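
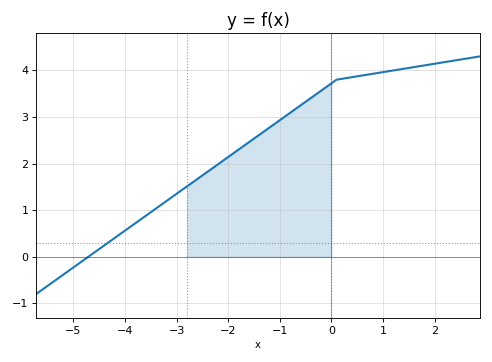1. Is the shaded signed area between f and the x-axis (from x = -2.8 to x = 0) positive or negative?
positive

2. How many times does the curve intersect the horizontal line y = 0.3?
1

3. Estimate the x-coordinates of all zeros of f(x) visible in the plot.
-4.71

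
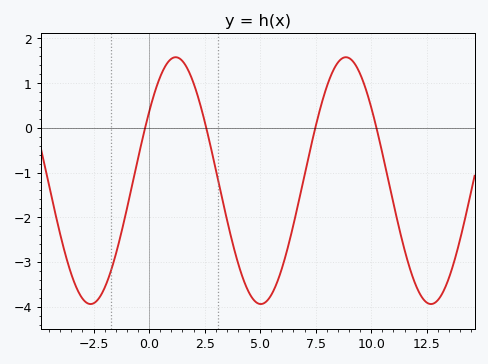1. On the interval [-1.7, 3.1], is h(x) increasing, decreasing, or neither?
neither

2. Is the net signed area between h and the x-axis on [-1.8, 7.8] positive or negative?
negative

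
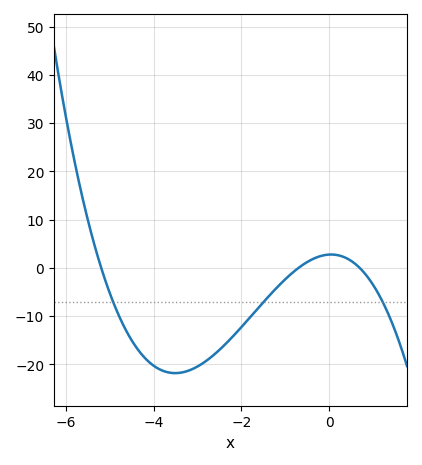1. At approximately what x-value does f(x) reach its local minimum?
-3.52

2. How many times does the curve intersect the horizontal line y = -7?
3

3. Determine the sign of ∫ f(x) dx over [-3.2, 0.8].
negative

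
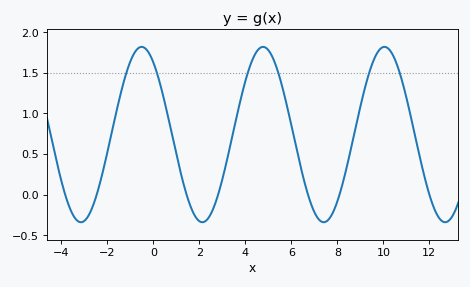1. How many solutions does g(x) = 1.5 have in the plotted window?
6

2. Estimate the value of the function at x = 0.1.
1.55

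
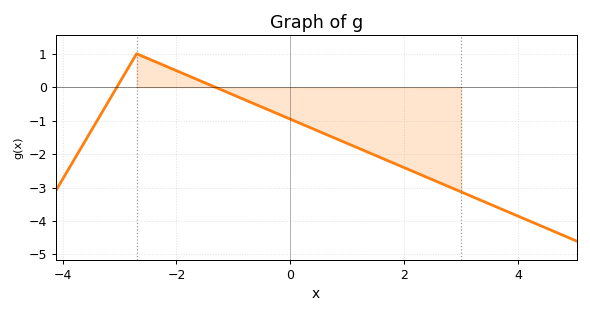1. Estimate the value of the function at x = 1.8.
-2.3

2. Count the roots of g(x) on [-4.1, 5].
2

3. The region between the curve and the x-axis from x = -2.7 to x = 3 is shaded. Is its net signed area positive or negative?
negative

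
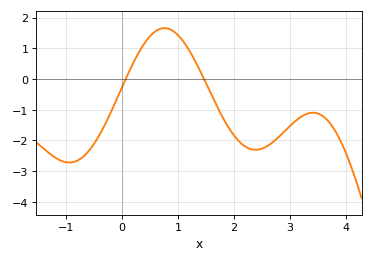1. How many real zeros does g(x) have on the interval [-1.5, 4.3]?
2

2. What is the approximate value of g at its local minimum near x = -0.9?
-2.72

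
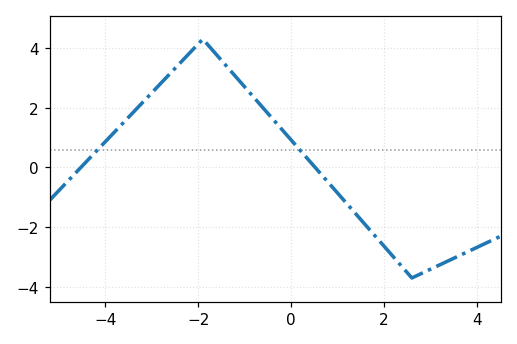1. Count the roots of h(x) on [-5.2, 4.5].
2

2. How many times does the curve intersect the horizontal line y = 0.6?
2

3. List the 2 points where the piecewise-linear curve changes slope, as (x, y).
(-1.9, 4.3); (2.6, -3.7)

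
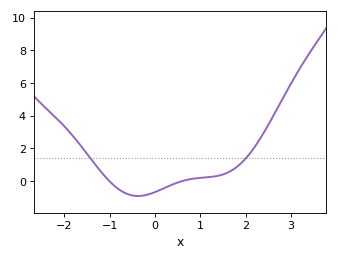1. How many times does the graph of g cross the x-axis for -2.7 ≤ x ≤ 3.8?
2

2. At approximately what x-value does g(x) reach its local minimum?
-0.376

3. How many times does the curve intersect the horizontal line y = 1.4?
2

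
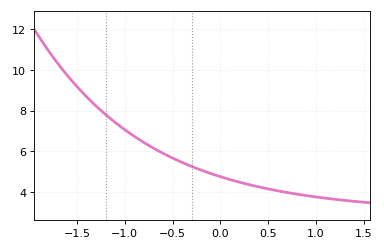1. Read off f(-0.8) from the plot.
6.44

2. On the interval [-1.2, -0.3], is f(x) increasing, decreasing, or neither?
decreasing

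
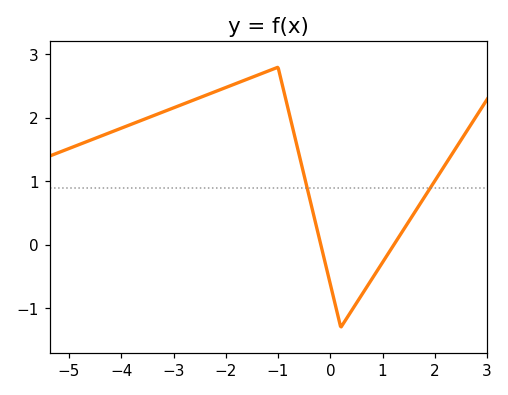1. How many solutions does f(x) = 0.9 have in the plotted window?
2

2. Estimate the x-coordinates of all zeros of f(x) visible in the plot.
-0.2, 1.2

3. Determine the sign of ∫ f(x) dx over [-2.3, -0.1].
positive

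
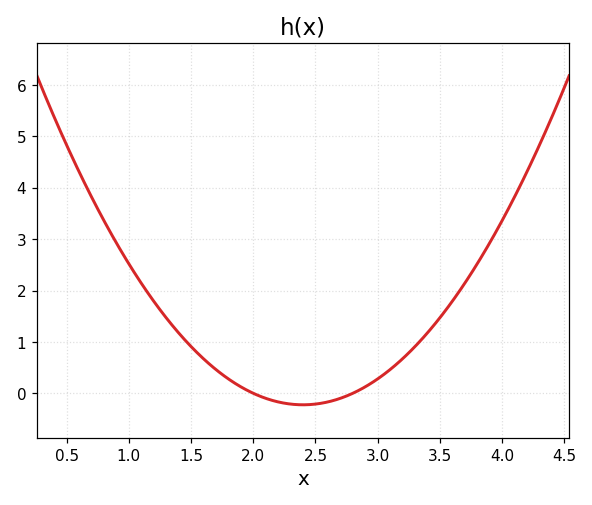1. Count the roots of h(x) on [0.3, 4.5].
2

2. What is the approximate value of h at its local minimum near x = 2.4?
-0.2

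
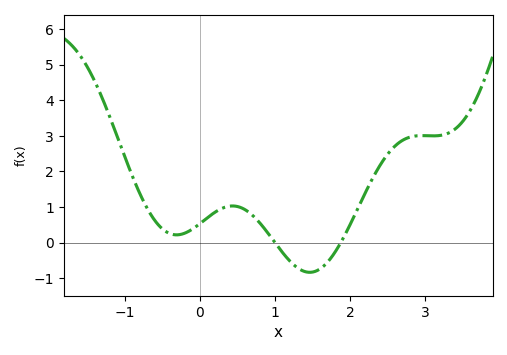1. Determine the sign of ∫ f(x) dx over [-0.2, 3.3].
positive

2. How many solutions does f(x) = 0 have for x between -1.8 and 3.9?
2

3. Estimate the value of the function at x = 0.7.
0.767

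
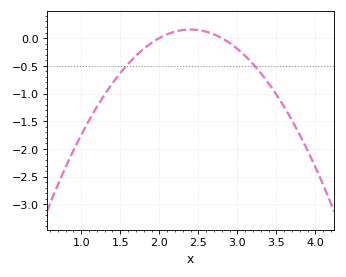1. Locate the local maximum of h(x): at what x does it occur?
2.4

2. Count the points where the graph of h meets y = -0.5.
2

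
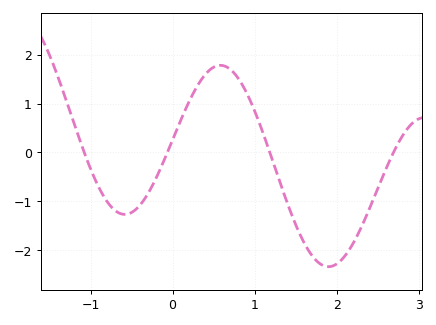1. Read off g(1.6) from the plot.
-1.8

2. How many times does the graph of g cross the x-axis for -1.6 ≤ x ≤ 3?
4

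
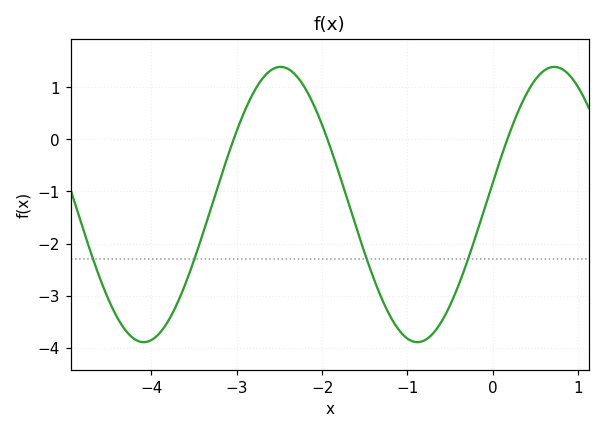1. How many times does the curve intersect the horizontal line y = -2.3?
4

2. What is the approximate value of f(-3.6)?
-2.8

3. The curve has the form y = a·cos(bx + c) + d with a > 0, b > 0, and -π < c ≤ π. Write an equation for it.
y = 2.64cos(2x - 1.4) - 1.25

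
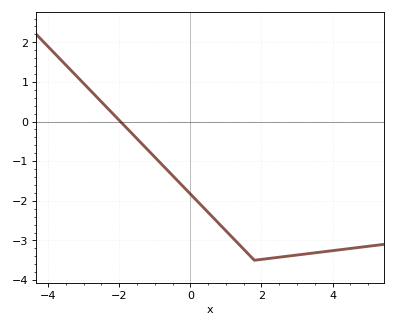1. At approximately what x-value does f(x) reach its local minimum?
1.8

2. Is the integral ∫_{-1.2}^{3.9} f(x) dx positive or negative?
negative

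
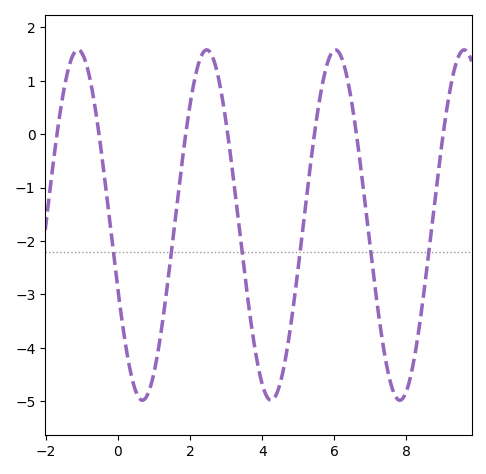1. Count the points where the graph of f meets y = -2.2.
6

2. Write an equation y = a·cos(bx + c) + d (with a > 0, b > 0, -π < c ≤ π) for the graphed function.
y = 3.28cos(1.76x + 1.95) - 1.7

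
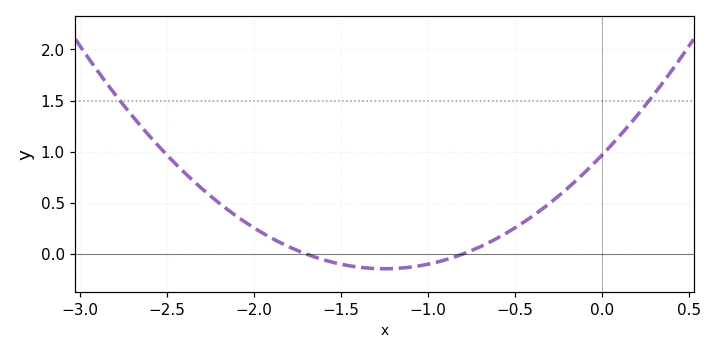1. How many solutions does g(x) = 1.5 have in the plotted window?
2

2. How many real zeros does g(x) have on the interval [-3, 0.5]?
2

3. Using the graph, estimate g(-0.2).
0.65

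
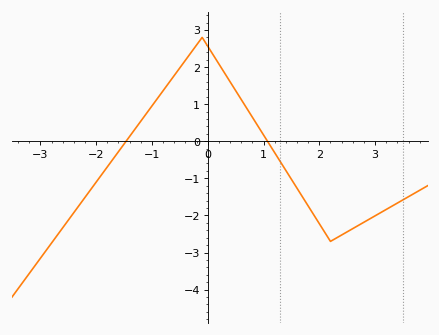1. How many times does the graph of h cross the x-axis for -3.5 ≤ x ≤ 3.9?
2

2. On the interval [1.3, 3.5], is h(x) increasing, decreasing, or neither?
neither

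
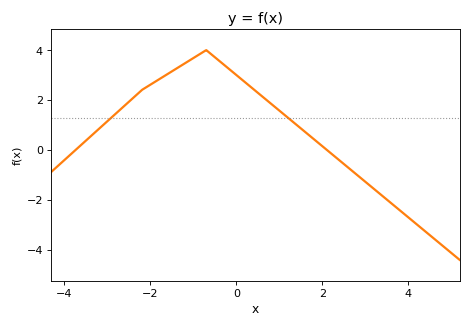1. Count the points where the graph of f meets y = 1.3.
2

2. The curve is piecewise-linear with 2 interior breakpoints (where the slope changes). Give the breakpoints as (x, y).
(-2.2, 2.4); (-0.7, 4)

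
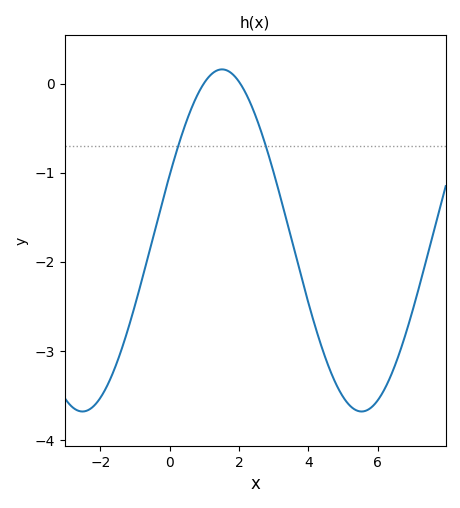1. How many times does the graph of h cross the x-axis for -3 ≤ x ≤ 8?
2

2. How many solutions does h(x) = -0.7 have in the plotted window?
2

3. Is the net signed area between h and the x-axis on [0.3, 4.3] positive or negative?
negative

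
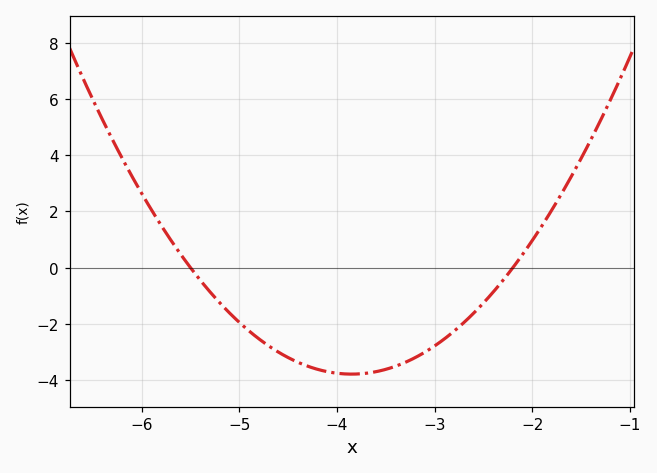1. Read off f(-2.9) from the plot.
-2.6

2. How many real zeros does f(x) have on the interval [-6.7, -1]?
2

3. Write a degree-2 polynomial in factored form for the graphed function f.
y = 1.39(x + 5.5)(x + 2.2)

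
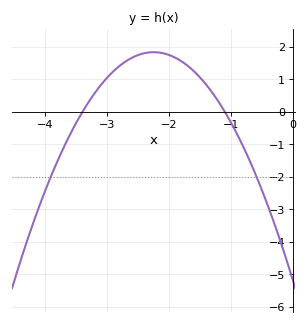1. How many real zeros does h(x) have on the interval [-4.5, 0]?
2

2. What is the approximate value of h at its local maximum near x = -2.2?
1.84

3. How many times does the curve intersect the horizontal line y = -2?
2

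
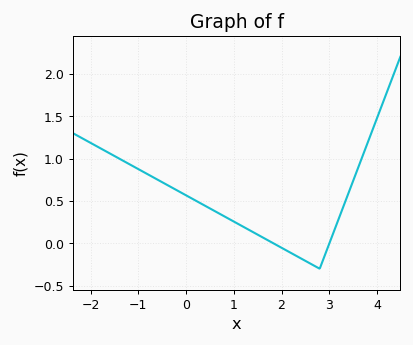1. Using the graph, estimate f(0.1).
0.55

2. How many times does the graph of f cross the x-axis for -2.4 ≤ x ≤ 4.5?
2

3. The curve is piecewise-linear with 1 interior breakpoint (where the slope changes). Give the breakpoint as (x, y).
(2.8, -0.3)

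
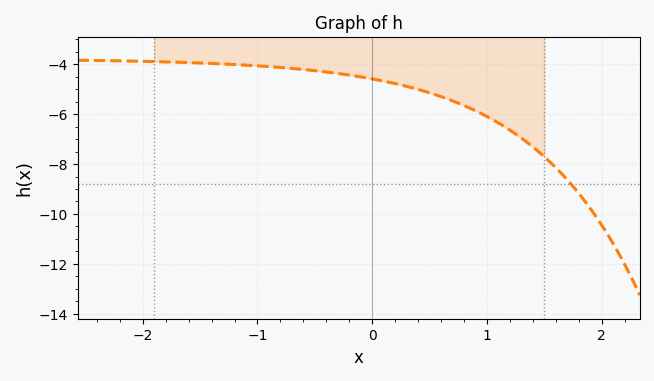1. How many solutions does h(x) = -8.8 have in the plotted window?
1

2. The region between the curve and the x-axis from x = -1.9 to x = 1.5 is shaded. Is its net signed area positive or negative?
negative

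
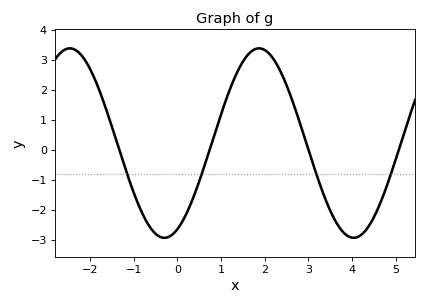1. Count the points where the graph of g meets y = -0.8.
4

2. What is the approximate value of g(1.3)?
2.37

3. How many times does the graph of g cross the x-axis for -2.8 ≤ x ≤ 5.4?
4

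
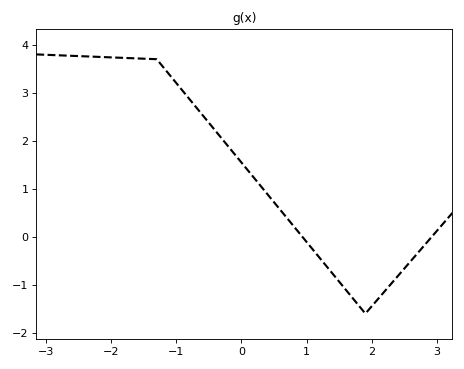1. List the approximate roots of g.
0.9, 2.9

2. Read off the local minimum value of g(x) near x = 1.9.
-1.6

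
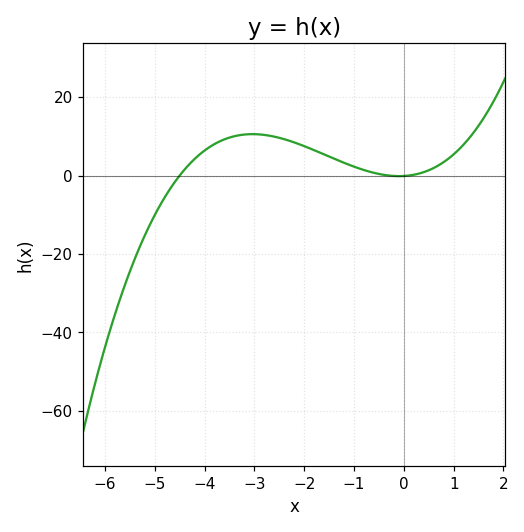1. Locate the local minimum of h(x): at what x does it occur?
0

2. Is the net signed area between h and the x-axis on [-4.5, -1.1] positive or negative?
positive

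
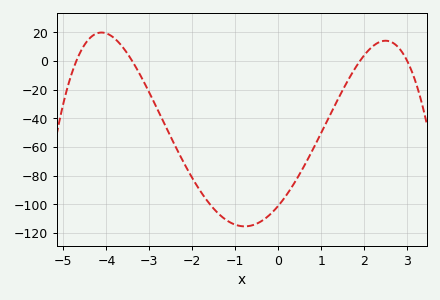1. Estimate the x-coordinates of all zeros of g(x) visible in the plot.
-4.6, -3.4, 1.8, 3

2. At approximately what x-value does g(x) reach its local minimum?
-0.8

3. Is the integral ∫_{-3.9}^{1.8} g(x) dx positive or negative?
negative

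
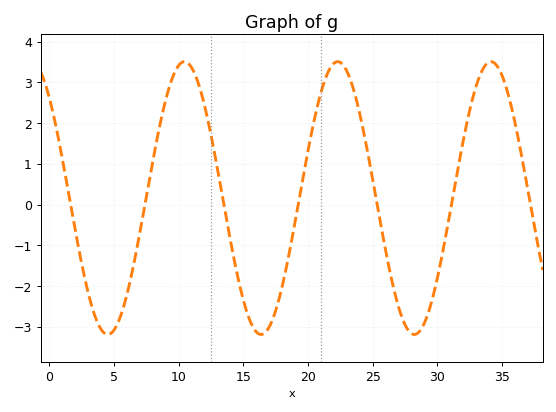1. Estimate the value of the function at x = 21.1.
2.9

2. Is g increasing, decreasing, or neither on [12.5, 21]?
neither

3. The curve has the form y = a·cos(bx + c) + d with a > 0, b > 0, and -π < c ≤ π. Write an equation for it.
y = 3.35cos(0.53x + 0.75) + 0.16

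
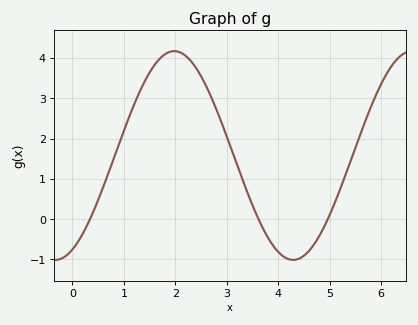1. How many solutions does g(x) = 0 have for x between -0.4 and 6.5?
3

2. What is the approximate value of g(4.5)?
-0.904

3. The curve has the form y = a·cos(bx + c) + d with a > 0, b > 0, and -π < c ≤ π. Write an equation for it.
y = 2.59cos(1.36x - 2.69) + 1.58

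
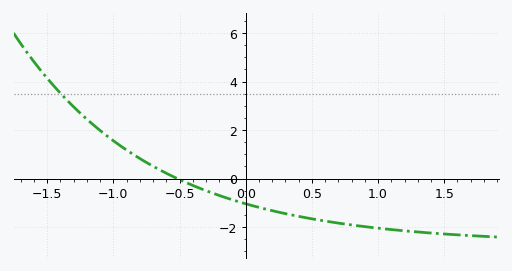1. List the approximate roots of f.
-0.517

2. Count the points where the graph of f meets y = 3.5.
1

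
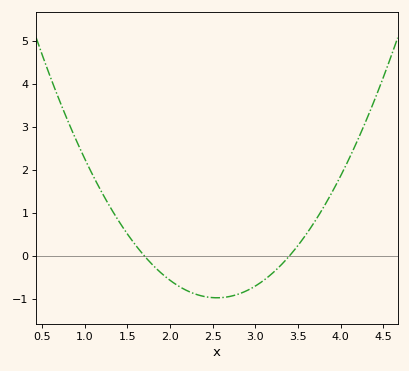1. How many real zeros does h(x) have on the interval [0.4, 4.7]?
2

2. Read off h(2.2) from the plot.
-0.8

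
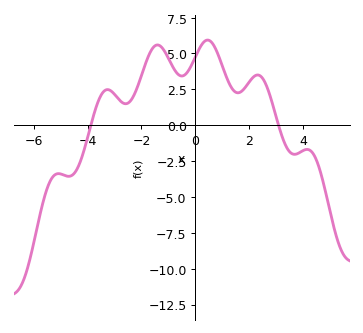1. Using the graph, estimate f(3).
0.5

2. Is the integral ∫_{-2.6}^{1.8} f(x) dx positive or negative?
positive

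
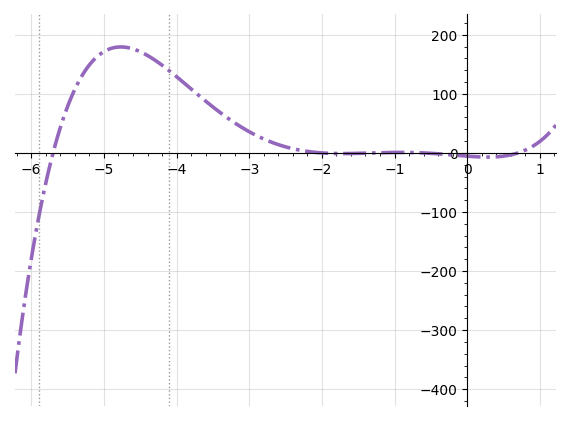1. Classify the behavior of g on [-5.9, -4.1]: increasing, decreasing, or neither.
neither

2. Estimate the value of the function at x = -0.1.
0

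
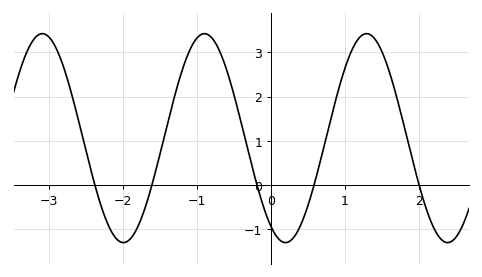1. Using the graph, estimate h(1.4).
3.3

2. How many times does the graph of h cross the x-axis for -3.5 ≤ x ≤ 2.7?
5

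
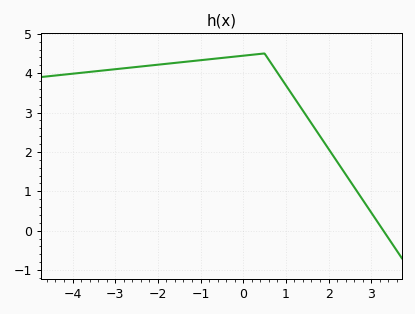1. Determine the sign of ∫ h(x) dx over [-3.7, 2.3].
positive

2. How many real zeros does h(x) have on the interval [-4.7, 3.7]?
1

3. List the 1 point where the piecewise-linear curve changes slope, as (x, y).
(0.5, 4.5)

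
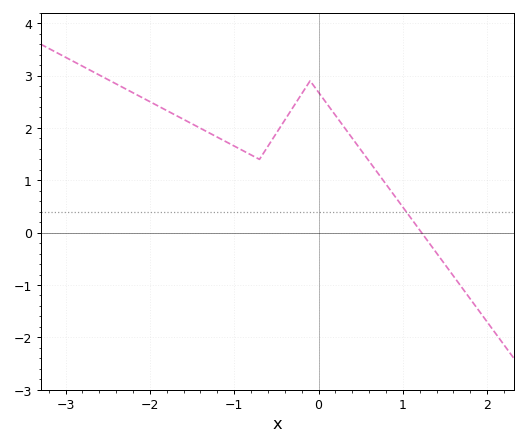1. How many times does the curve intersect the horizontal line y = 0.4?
1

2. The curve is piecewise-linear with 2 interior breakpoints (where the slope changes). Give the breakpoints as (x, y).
(-0.7, 1.4); (-0.1, 2.9)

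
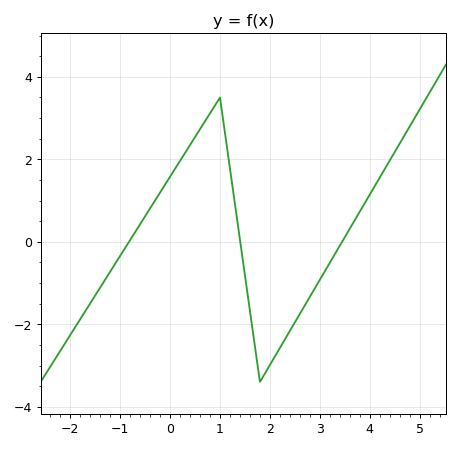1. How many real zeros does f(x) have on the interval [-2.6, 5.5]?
3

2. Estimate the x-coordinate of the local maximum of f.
1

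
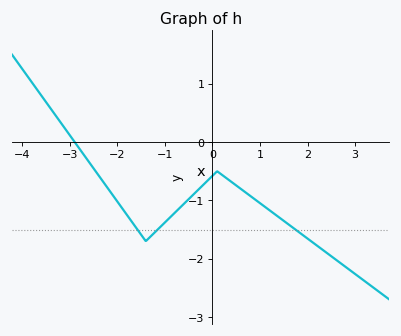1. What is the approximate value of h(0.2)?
-0.561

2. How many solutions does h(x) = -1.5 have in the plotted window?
3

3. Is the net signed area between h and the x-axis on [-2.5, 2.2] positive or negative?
negative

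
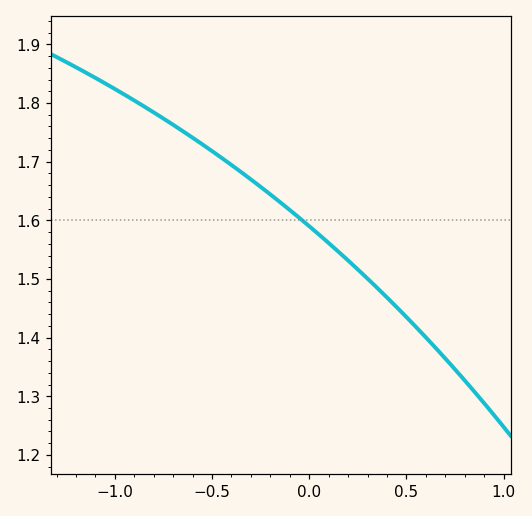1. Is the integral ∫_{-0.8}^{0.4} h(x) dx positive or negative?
positive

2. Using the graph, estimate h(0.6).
1.4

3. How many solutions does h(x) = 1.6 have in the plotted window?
1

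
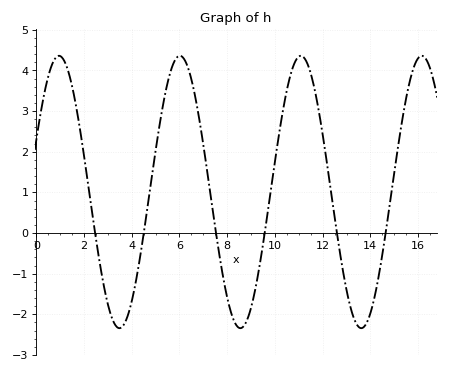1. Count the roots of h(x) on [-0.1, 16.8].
6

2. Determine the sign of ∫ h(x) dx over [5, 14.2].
positive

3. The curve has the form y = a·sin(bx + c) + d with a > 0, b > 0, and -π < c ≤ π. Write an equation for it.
y = 3.35sin(1.24x + 0.392) + 1.01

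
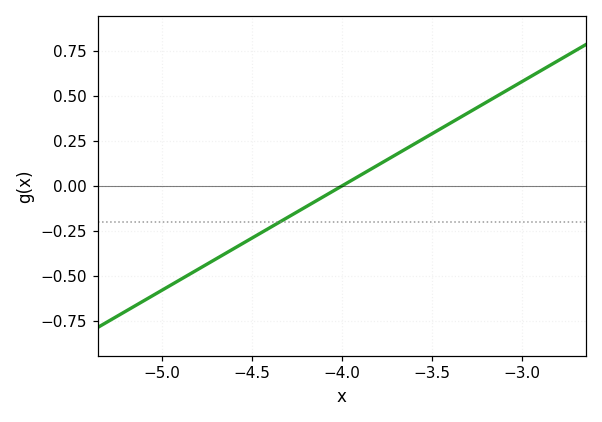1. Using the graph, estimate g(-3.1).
0.522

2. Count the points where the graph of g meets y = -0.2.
1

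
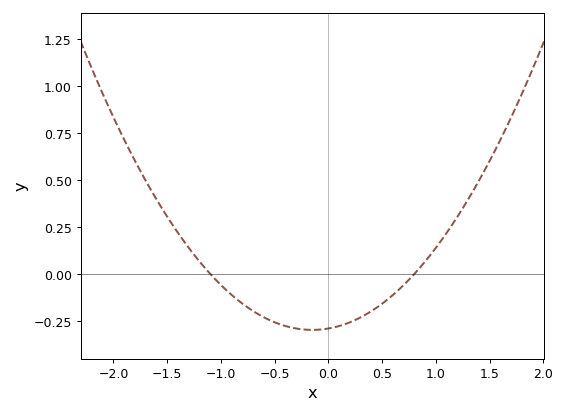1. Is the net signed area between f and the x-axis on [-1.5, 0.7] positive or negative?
negative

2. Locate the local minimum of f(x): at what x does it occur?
-0.15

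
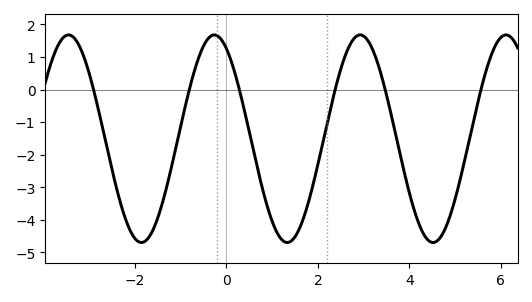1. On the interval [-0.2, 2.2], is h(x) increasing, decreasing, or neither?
neither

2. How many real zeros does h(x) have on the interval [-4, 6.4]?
6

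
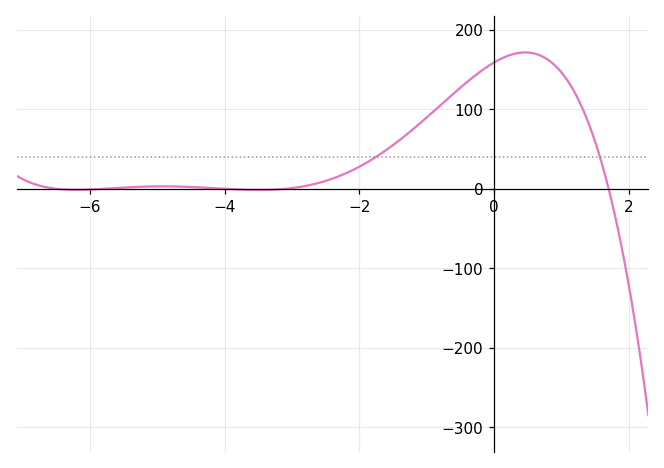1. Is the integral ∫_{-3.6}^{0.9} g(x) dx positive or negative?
positive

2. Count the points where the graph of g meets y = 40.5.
2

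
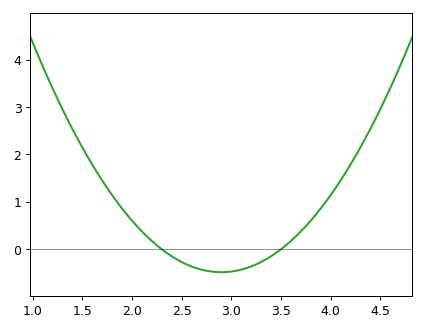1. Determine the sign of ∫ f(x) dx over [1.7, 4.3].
positive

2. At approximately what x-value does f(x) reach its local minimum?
2.9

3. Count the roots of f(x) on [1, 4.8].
2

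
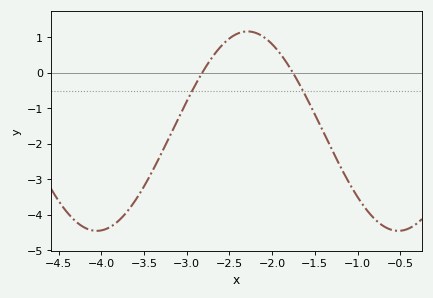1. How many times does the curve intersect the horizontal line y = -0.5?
2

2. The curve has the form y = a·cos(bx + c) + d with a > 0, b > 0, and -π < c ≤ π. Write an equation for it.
y = 2.81cos(1.8x - 2.2) - 1.64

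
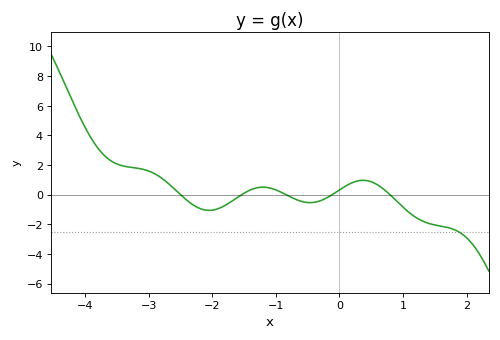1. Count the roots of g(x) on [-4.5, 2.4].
5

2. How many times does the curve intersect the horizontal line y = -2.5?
1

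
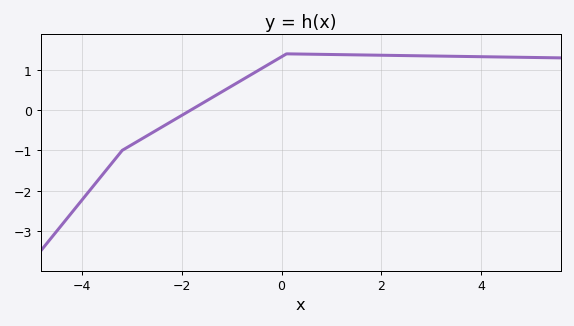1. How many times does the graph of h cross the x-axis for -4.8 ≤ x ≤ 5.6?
1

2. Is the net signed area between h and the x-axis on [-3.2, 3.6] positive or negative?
positive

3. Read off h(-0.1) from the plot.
1.25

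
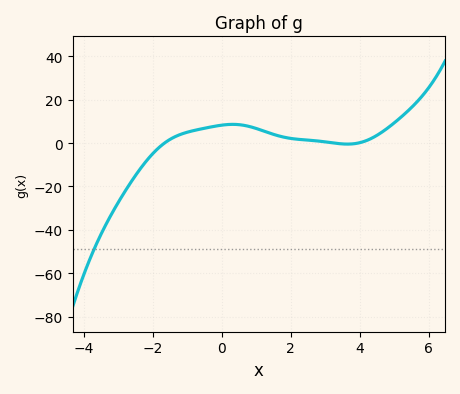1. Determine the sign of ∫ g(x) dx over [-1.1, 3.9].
positive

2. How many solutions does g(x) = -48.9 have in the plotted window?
1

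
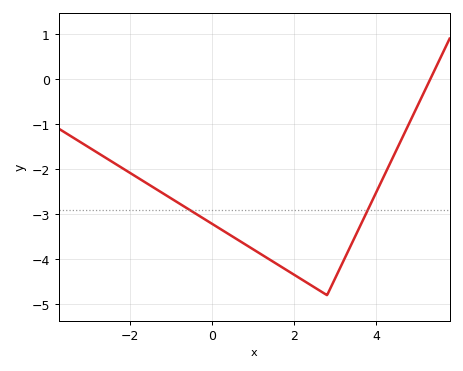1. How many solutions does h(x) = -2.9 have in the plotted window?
2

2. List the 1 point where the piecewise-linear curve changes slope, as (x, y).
(2.8, -4.8)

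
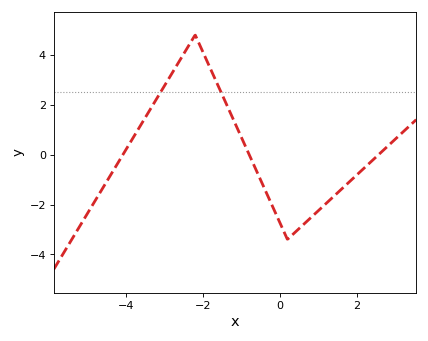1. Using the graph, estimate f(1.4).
-1.6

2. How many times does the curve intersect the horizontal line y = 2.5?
2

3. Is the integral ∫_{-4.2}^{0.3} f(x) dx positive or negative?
positive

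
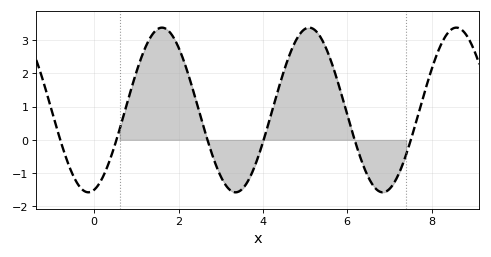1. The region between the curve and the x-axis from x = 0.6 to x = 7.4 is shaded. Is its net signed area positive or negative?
positive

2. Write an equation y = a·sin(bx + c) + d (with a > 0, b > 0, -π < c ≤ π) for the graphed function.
y = 2.48sin(1.8x - 1.3) + 0.9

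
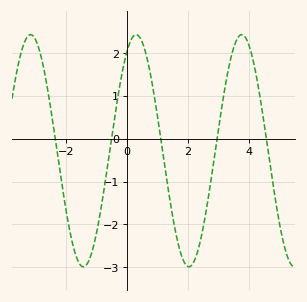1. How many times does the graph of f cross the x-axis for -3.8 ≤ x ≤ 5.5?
5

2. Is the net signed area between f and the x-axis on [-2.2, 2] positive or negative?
negative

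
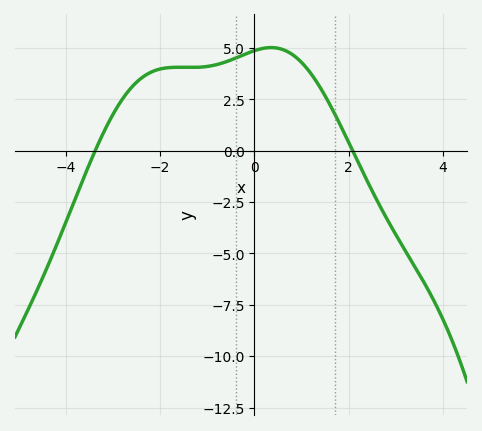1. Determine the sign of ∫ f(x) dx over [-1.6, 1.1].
positive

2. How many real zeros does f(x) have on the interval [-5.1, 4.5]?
2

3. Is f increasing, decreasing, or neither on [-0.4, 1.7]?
neither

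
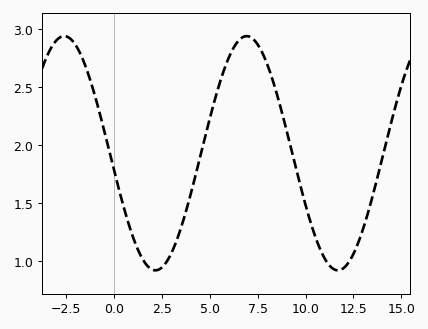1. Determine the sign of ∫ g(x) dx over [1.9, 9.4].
positive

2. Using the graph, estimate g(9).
2.15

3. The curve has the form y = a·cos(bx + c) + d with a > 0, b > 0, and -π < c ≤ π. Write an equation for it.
y = 1.01cos(0.66x + 1.7) + 1.93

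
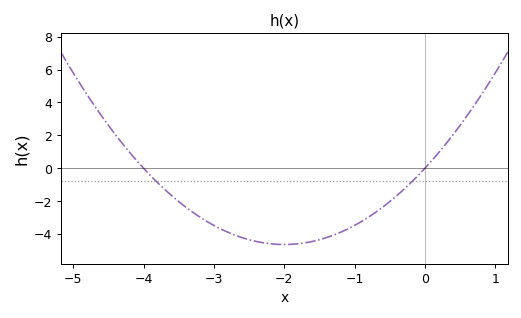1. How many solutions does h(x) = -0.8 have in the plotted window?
2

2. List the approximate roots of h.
-4, 0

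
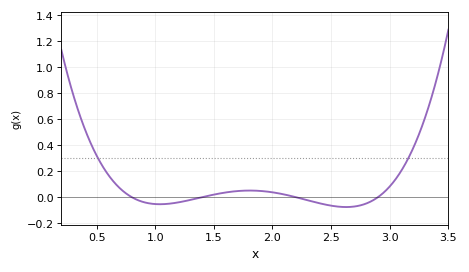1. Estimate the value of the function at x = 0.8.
0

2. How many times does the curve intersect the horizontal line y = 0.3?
2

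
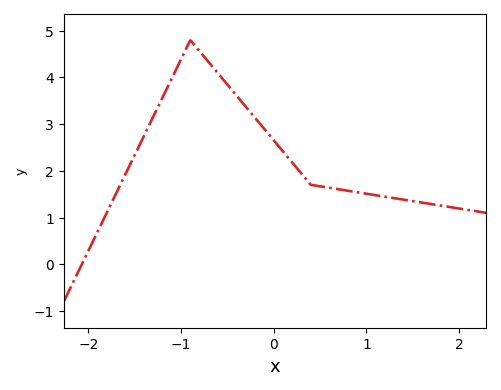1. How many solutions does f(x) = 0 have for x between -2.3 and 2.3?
1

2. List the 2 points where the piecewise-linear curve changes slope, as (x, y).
(-0.9, 4.8); (0.4, 1.7)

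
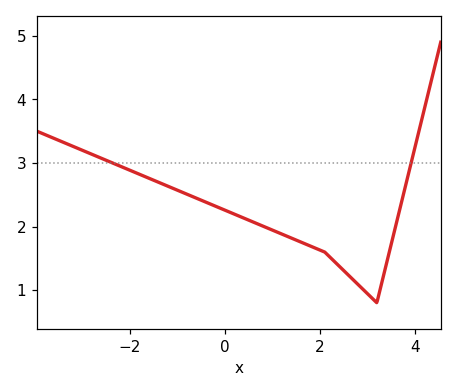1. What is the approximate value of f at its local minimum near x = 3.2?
0.802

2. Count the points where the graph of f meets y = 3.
2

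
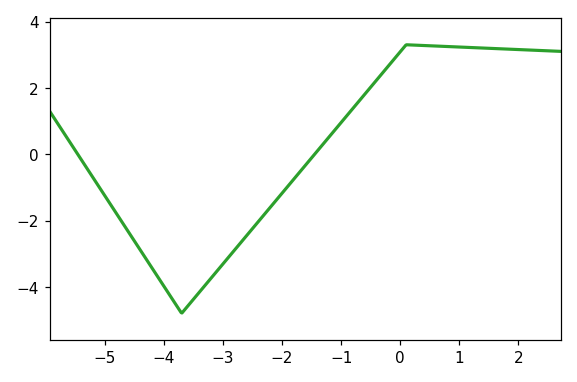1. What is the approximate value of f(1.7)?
3.2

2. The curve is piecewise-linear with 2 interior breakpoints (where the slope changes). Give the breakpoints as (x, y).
(-3.7, -4.8); (0.1, 3.3)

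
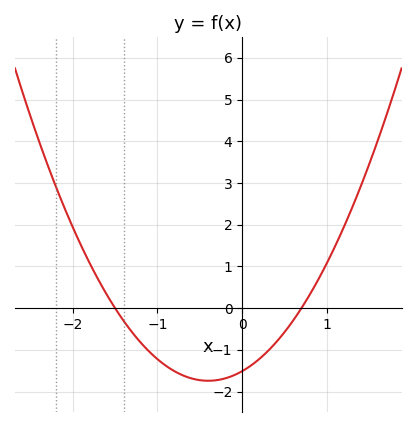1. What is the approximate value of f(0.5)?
-0.6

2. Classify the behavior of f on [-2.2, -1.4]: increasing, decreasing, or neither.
decreasing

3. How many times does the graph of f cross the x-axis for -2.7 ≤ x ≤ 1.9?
2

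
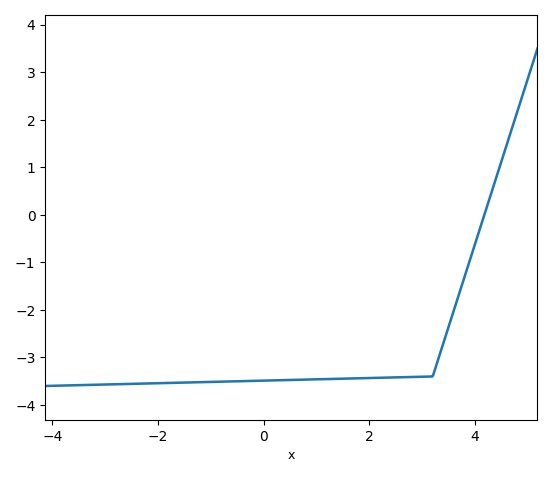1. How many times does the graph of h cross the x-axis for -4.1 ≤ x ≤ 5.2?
1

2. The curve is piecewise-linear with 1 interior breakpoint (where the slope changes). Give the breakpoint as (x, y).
(3.2, -3.4)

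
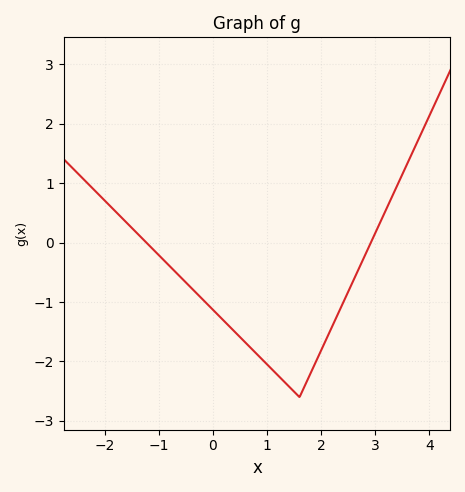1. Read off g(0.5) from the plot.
-1.6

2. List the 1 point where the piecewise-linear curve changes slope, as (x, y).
(1.6, -2.6)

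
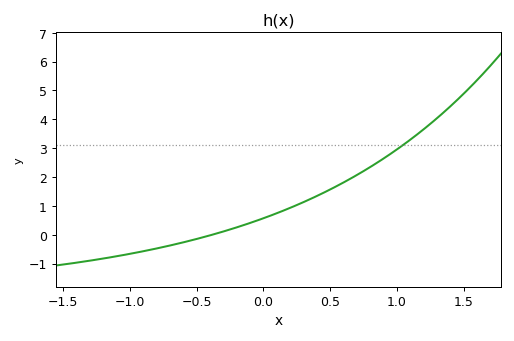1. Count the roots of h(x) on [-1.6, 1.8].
1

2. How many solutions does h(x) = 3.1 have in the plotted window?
1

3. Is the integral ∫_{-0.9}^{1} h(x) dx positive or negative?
positive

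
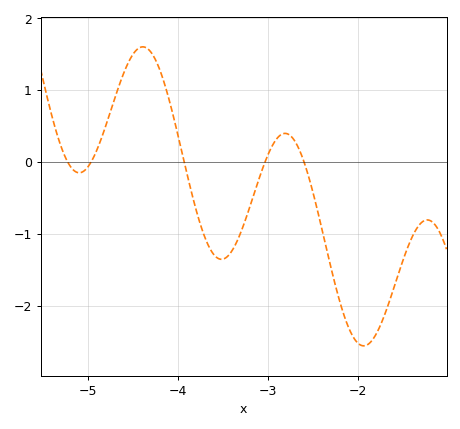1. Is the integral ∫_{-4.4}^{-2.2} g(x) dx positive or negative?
negative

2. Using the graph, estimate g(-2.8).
0.392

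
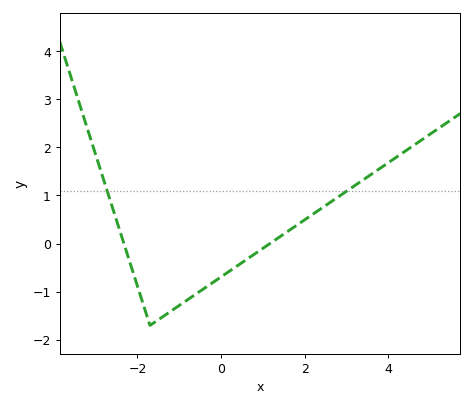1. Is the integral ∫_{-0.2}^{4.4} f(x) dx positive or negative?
positive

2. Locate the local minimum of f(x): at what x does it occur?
-1.6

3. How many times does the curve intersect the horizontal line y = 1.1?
2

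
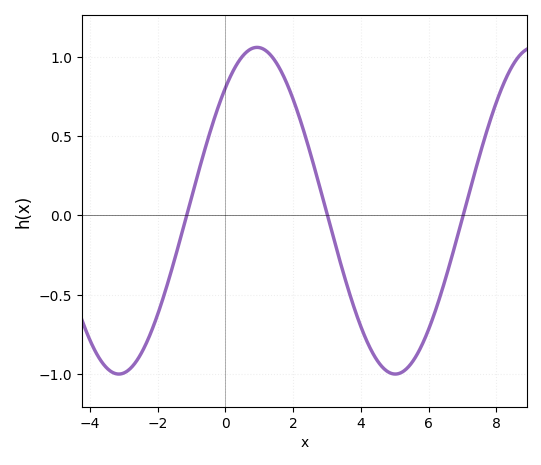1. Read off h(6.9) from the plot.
-0.093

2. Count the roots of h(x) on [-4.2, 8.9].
3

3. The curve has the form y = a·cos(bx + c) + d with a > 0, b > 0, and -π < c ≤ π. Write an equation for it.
y = 1.03cos(0.77x - 0.72) + 0.03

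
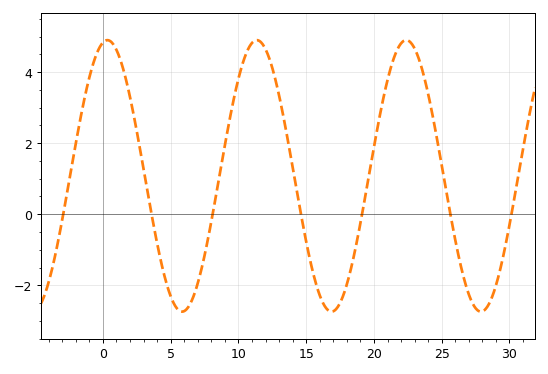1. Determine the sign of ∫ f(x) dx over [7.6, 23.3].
positive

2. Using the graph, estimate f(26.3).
-1.2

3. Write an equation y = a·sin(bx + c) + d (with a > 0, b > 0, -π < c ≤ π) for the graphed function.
y = 3.82sin(0.57x + 1.4) + 1.08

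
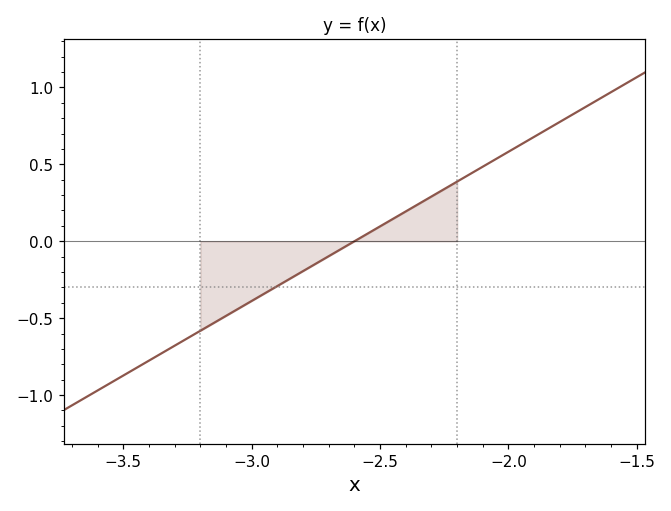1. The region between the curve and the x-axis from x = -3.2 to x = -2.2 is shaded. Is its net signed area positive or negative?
negative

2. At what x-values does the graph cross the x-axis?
-2.6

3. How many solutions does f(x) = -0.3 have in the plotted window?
1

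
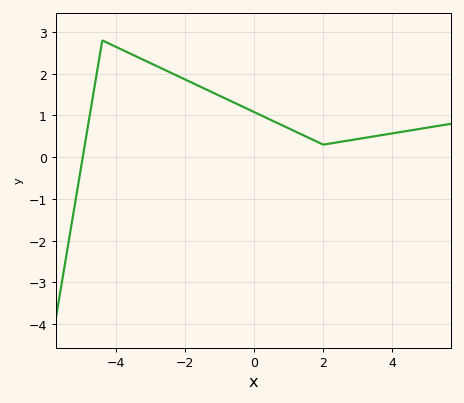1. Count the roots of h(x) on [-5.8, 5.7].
1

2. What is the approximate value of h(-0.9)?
1.4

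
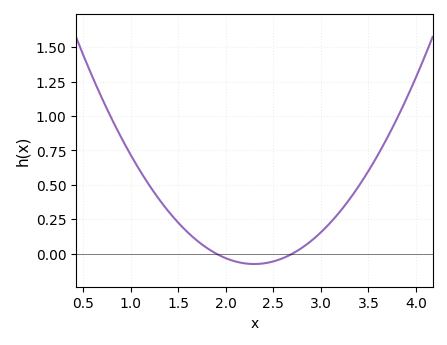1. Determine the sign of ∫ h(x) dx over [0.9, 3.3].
positive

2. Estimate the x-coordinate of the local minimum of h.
2.3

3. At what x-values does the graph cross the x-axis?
1.9, 2.7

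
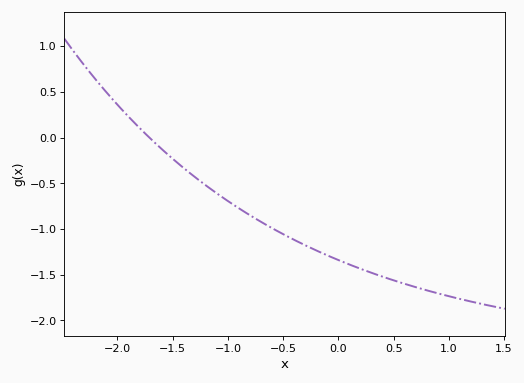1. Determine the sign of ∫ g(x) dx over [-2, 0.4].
negative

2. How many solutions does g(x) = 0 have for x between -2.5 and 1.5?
1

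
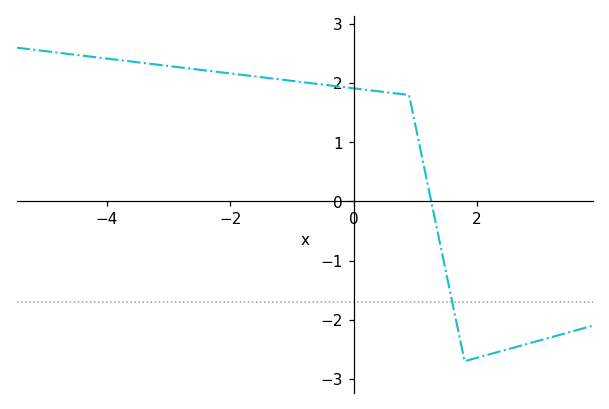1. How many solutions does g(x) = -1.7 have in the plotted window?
1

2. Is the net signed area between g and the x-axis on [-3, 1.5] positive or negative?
positive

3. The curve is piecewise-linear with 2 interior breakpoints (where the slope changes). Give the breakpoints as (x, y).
(0.9, 1.8); (1.8, -2.7)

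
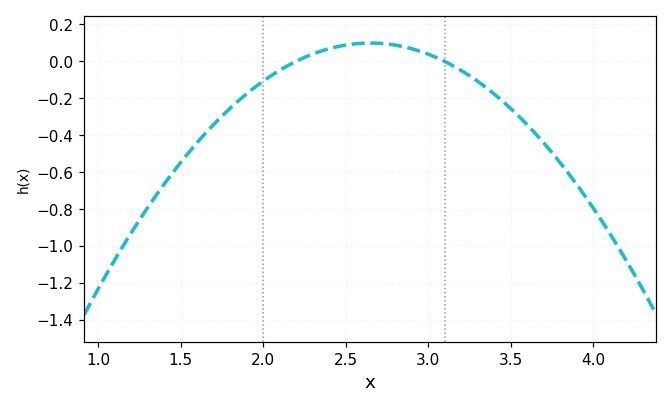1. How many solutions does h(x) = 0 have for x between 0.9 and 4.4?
2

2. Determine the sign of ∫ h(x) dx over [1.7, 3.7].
negative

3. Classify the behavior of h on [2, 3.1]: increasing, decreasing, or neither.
neither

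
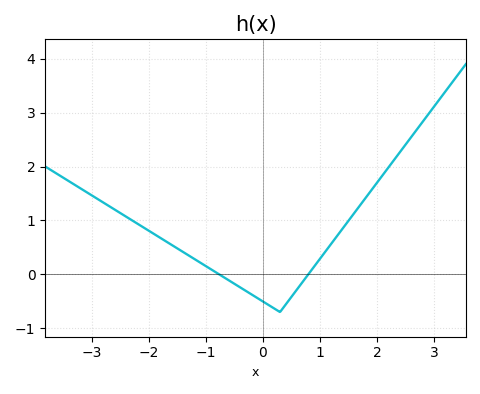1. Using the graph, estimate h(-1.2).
0.3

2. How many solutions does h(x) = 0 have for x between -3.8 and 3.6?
2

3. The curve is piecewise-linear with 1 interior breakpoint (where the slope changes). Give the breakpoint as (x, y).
(0.3, -0.7)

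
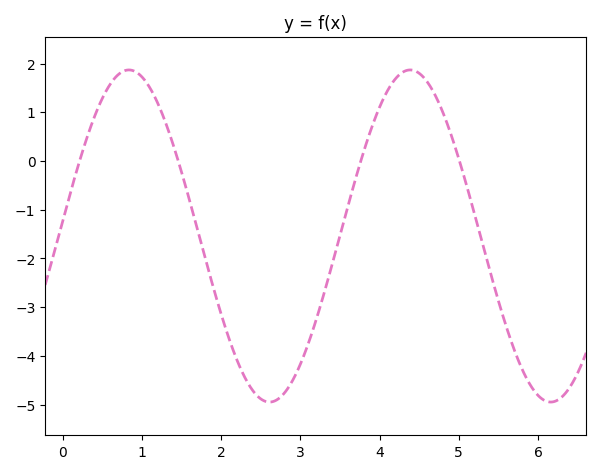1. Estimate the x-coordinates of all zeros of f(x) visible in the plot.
0.214, 1.46, 3.76, 5.01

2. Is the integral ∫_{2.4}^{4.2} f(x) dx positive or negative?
negative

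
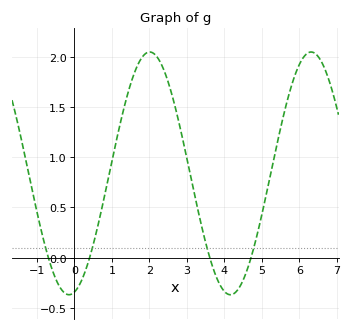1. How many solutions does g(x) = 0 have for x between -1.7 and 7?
4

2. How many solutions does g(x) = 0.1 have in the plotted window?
4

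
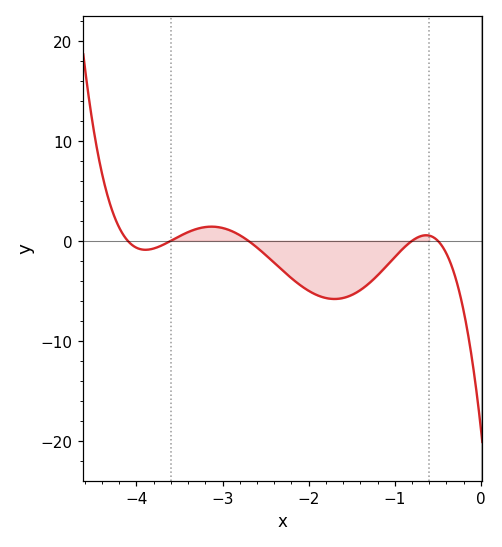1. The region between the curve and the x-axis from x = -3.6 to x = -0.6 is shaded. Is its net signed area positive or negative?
negative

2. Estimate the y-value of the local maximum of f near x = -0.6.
1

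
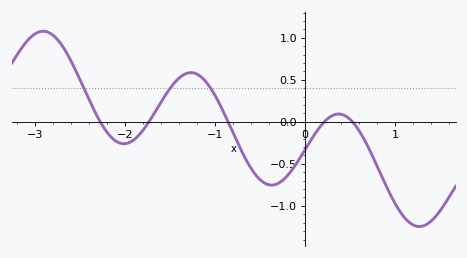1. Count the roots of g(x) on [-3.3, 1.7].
5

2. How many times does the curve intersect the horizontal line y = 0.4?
3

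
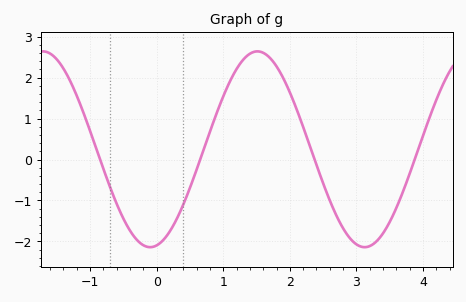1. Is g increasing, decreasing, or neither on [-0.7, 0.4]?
neither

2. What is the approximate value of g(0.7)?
0.216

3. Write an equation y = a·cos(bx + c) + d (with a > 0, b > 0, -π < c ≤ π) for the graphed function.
y = 2.39cos(1.95x - 2.95) + 0.25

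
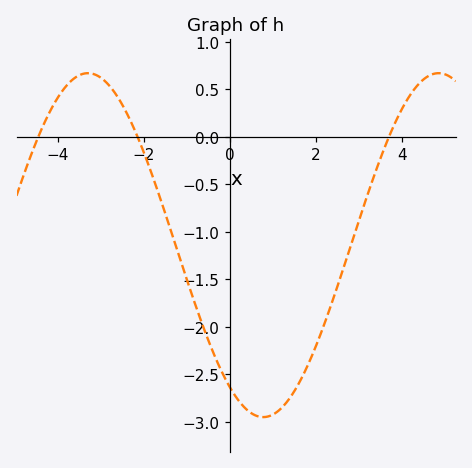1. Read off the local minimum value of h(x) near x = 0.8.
-2.95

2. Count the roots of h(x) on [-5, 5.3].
3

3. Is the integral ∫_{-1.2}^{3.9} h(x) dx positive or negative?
negative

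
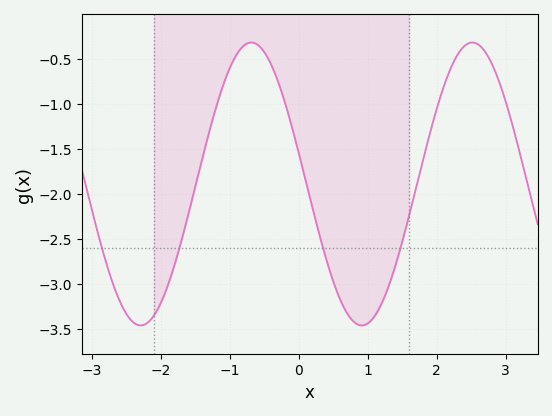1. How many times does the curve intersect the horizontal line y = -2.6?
4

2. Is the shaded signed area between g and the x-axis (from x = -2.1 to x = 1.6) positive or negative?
negative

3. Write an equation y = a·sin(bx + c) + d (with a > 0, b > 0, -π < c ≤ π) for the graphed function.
y = 1.57sin(1.96x + 2.92) - 1.89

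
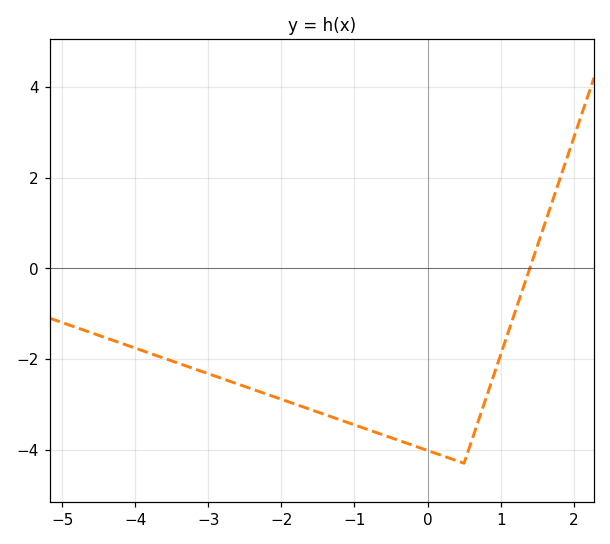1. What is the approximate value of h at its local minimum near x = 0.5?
-4.3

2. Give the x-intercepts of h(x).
1.4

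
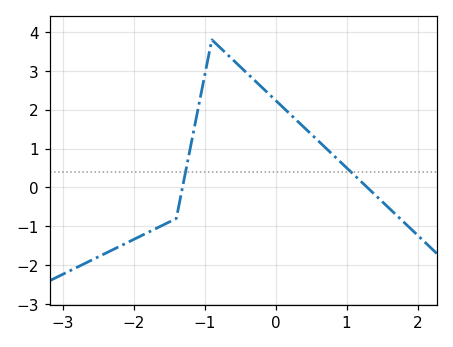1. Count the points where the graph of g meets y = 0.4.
2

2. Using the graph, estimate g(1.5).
-0.362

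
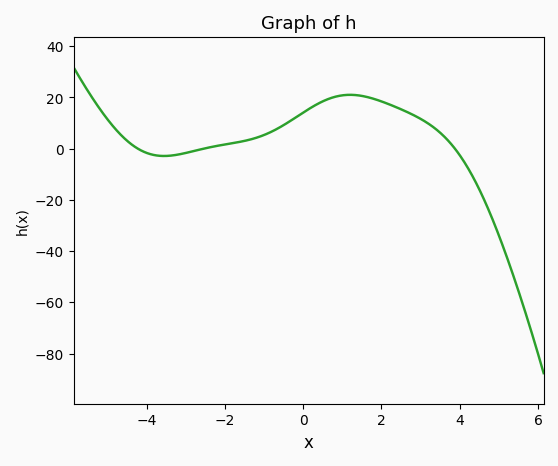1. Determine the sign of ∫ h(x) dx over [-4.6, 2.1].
positive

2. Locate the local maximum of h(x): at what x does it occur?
1.2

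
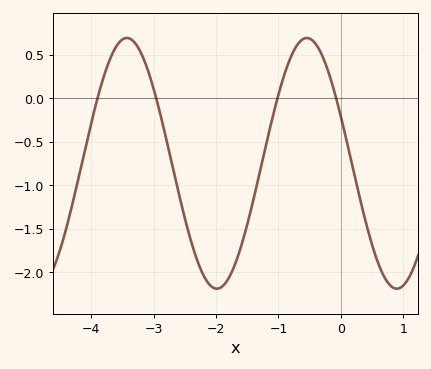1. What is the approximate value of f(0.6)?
-1.9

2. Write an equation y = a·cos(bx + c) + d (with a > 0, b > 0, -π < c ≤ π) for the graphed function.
y = 1.44cos(2.18x + 1.19) - 0.75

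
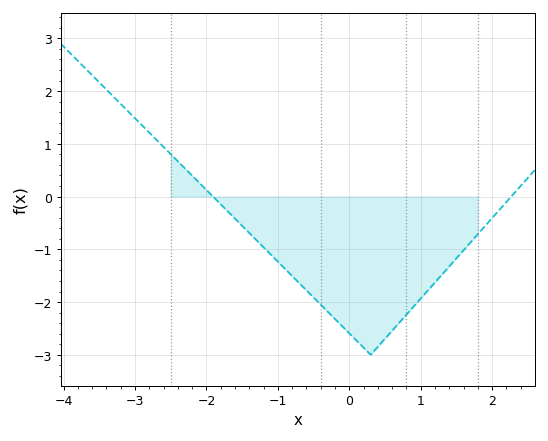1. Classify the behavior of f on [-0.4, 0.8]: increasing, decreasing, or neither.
neither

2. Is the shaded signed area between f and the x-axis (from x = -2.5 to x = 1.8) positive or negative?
negative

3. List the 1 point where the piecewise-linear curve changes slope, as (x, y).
(0.3, -3)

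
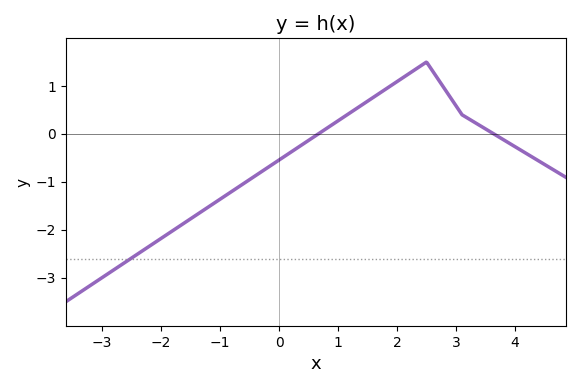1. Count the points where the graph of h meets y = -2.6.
1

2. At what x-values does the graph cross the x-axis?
0.6, 3.6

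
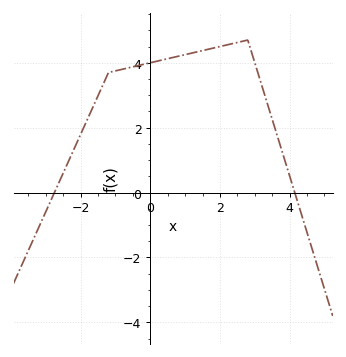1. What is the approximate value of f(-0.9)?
3.8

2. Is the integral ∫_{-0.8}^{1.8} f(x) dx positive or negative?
positive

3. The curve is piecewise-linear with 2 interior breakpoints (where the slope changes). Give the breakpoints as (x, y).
(-1.2, 3.7); (2.8, 4.7)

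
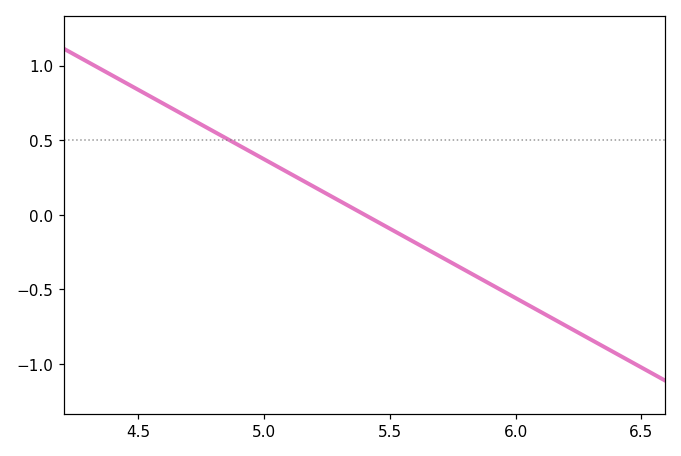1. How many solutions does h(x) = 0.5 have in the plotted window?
1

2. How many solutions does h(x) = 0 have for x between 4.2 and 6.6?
1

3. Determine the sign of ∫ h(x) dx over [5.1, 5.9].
negative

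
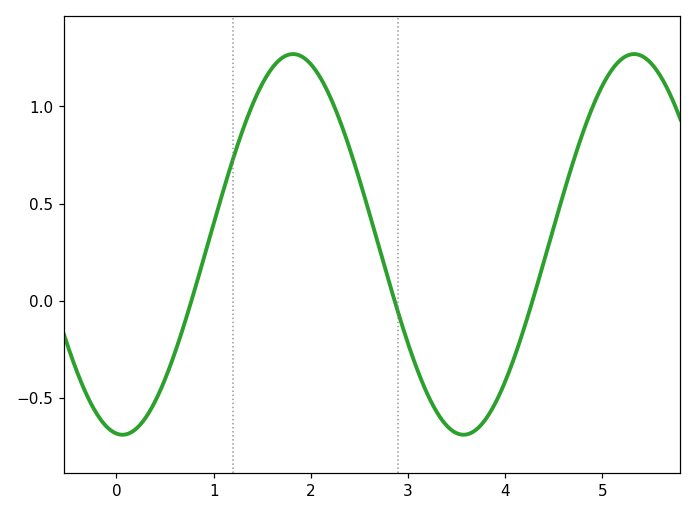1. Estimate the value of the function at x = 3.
-0.22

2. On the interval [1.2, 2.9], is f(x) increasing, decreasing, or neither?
neither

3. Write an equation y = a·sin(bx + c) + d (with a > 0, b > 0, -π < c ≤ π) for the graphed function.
y = 0.98sin(1.79x - 1.68) + 0.29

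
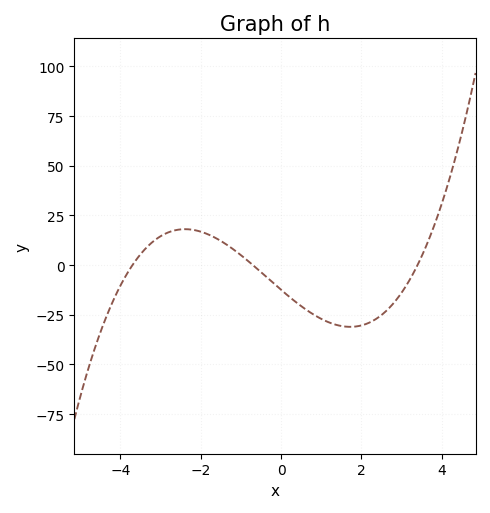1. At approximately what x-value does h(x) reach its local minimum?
1.8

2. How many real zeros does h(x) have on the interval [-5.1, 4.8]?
3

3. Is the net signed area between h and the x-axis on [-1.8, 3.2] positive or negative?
negative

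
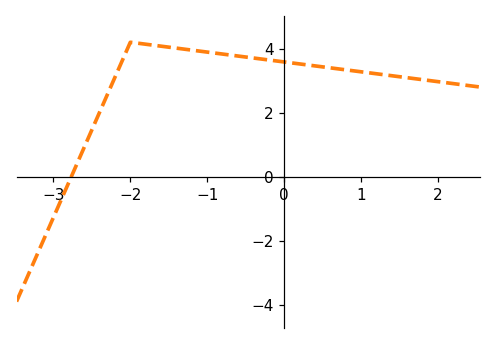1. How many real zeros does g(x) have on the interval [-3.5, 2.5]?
1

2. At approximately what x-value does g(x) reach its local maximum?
-2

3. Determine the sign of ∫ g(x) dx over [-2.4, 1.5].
positive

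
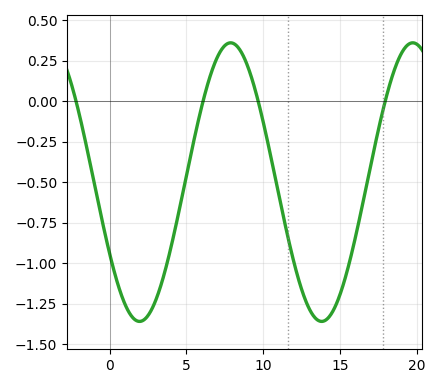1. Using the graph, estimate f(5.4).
-0.279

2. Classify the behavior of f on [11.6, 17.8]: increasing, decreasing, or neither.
neither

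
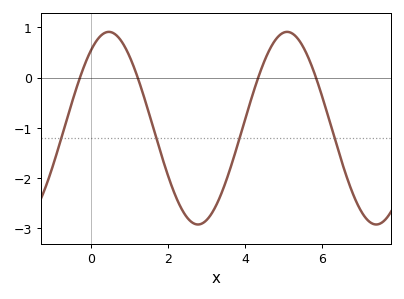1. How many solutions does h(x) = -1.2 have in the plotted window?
4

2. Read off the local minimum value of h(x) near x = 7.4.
-2.93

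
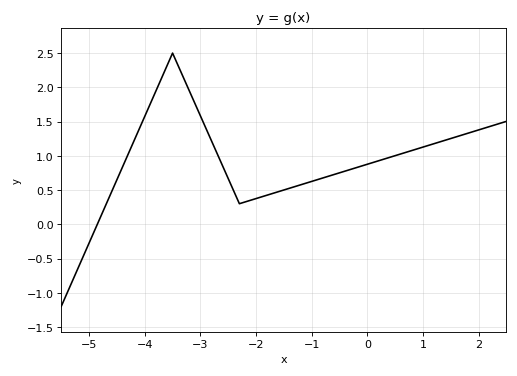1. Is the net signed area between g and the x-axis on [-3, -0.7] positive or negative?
positive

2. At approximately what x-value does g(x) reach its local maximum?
-3.5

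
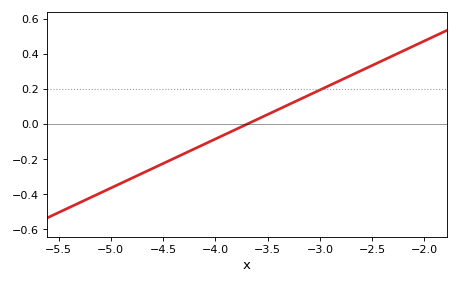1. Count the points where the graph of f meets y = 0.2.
1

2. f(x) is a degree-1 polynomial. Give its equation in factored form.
y = 0.28(x + 3.7)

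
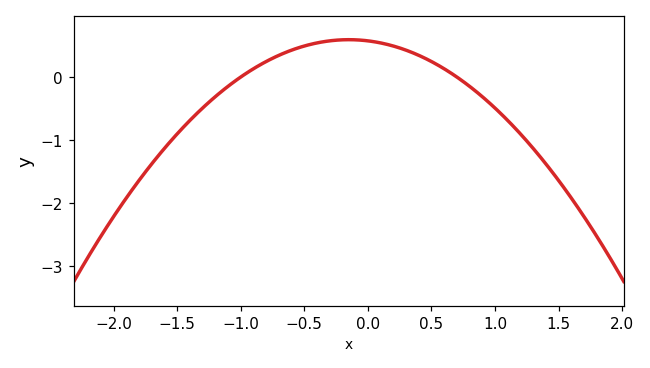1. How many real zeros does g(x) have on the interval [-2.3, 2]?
2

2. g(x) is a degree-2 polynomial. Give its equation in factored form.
y = -0.82(x + 1)(x - 0.7)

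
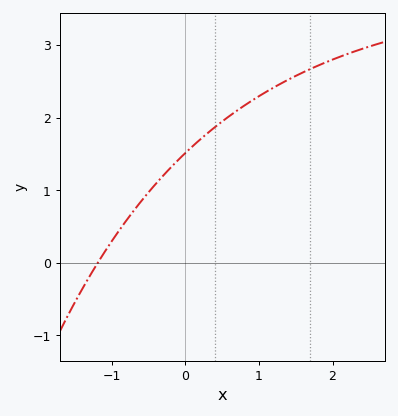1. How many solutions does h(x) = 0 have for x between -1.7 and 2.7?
1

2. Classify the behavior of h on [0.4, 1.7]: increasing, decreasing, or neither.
increasing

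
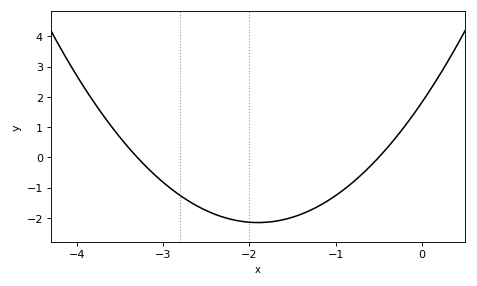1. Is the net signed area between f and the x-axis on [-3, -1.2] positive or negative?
negative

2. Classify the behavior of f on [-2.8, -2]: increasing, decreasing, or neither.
decreasing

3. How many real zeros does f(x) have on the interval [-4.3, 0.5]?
2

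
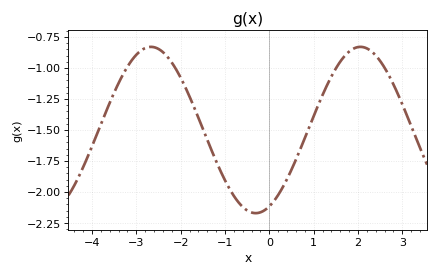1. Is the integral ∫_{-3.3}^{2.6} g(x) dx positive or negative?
negative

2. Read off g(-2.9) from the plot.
-0.86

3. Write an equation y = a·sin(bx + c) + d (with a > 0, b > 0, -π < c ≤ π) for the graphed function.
y = 0.67sin(1.3x - 1.2) - 1.5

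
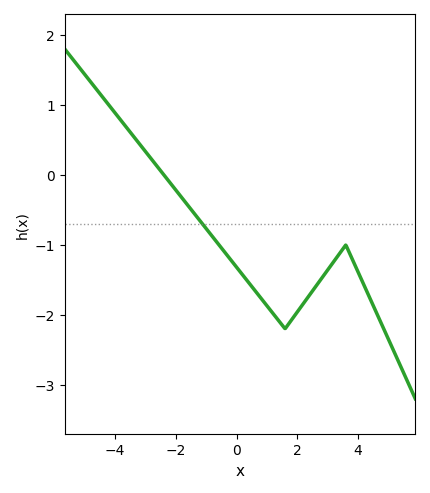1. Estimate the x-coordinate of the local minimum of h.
1.6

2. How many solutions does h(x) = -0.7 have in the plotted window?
1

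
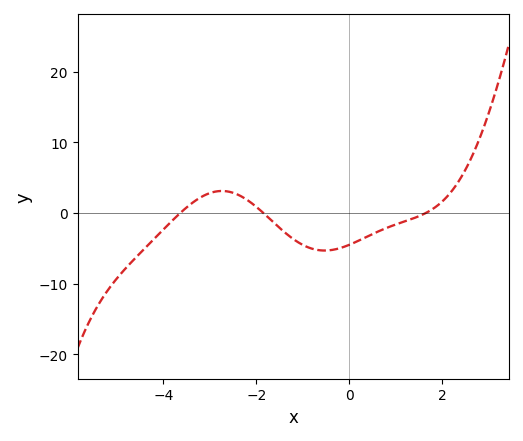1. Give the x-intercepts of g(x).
-3.6, -1.8, 1.6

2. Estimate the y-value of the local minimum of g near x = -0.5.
-5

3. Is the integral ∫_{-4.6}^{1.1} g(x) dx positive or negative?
negative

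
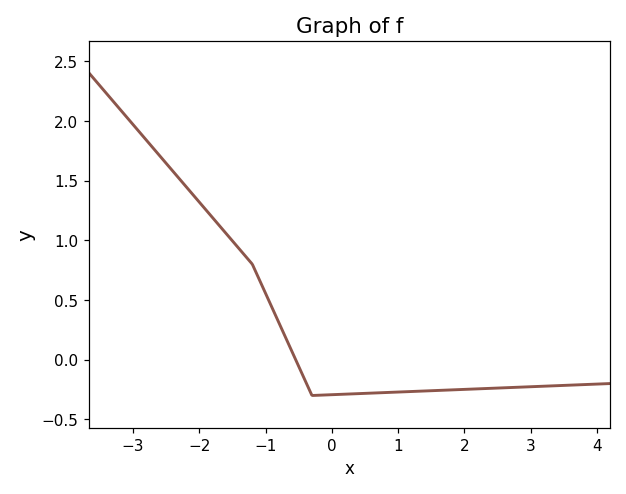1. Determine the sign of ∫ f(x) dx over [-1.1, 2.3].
negative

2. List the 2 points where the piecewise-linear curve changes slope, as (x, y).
(-1.2, 0.8); (-0.3, -0.3)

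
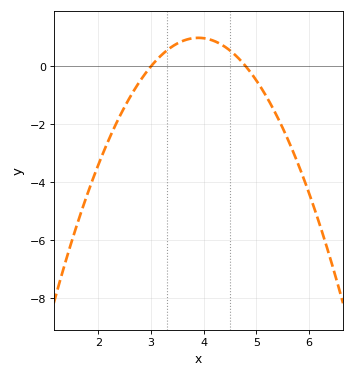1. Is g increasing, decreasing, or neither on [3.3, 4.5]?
neither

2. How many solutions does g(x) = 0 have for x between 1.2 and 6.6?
2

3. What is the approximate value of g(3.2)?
0.387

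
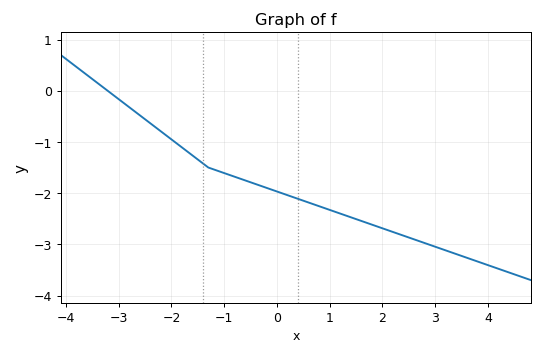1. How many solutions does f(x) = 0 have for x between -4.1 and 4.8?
1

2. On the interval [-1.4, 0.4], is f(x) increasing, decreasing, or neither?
decreasing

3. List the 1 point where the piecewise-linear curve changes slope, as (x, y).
(-1.3, -1.5)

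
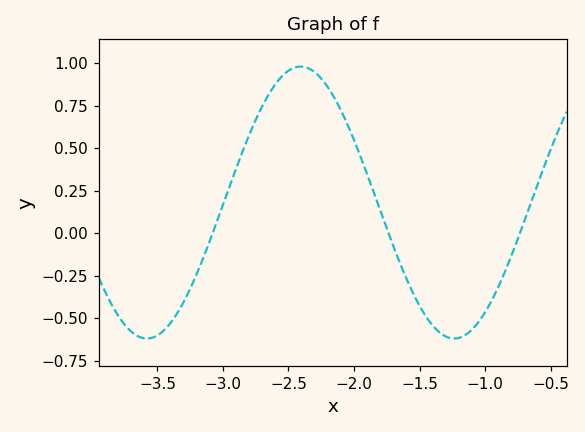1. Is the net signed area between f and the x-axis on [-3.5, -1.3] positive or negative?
positive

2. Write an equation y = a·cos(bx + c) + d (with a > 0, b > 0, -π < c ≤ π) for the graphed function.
y = 0.8cos(2.7x + 0.17) + 0.18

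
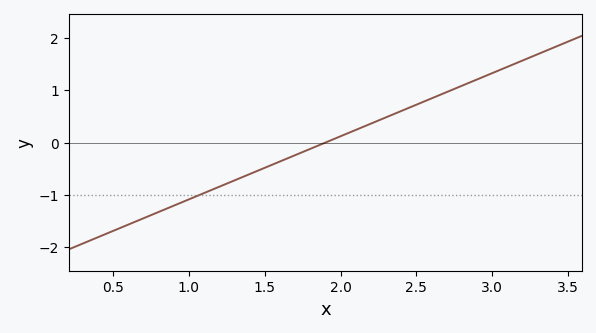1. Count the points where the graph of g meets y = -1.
1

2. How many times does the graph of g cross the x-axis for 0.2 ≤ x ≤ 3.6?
1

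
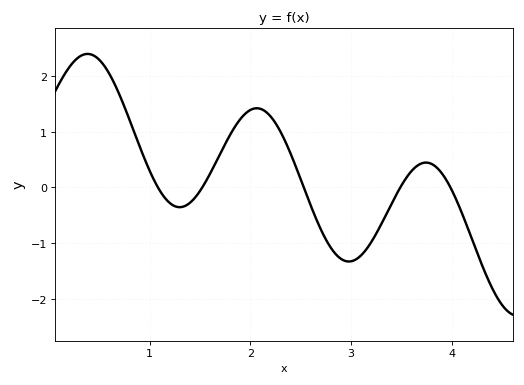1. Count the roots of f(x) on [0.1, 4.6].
5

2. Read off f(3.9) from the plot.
0.3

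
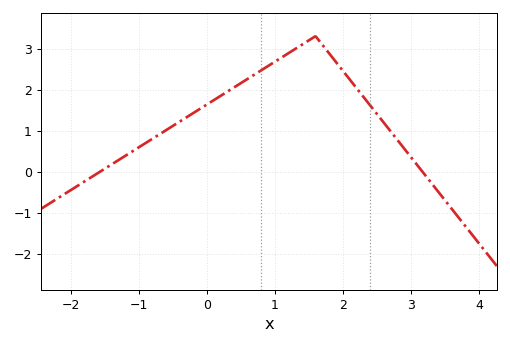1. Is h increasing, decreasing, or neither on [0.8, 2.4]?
neither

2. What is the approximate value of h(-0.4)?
1.2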